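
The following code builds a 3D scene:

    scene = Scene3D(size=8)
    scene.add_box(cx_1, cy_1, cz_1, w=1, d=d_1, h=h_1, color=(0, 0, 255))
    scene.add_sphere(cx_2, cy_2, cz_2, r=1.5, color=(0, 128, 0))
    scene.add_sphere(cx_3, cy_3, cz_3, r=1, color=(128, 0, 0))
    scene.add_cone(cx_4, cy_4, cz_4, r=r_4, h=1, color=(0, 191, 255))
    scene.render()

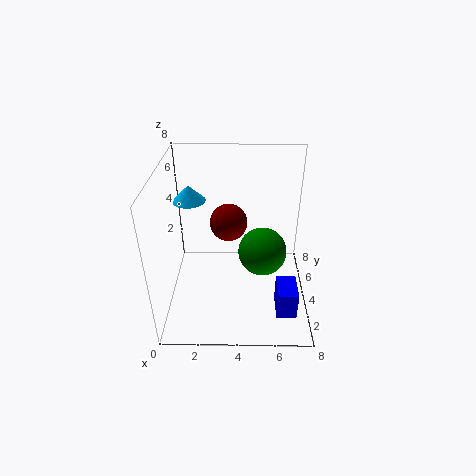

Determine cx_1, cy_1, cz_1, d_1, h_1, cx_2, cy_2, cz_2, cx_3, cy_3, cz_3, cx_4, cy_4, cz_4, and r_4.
cx_1 = 6
cy_1 = 0.5
cz_1 = 1.5
d_1 = 1.5
h_1 = 1.5
cx_2 = 5.5
cy_2 = 5.5
cz_2 = 2
cx_3 = 3.5
cy_3 = 4
cz_3 = 5
cx_4 = 1
cy_4 = 6.5
cz_4 = 5
r_4 = 1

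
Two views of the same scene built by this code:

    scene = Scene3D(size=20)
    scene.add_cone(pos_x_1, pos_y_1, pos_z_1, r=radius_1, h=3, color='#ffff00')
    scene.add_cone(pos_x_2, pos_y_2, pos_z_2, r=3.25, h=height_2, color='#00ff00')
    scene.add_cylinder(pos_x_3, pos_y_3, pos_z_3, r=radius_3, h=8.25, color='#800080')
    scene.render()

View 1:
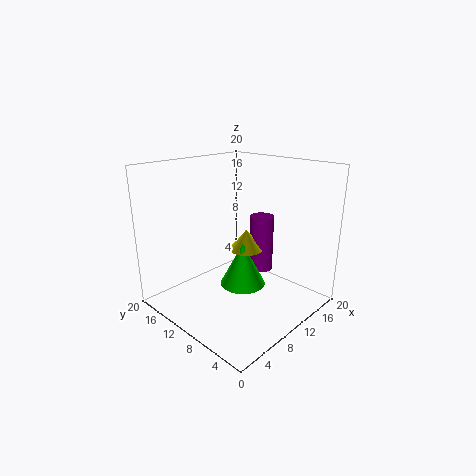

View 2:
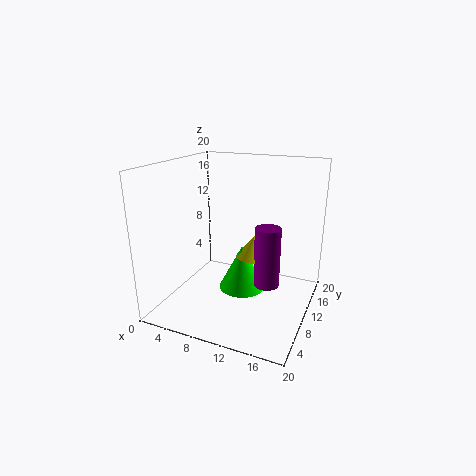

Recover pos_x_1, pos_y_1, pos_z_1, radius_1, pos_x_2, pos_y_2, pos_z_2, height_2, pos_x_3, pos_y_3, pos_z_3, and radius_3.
pos_x_1 = 12.25, pos_y_1 = 10.5, pos_z_1 = 7.5, radius_1 = 2.5, pos_x_2 = 10.75, pos_y_2 = 9.75, pos_z_2 = 2.75, height_2 = 6.25, pos_x_3 = 14.5, pos_y_3 = 9.5, pos_z_3 = 4, radius_3 = 1.75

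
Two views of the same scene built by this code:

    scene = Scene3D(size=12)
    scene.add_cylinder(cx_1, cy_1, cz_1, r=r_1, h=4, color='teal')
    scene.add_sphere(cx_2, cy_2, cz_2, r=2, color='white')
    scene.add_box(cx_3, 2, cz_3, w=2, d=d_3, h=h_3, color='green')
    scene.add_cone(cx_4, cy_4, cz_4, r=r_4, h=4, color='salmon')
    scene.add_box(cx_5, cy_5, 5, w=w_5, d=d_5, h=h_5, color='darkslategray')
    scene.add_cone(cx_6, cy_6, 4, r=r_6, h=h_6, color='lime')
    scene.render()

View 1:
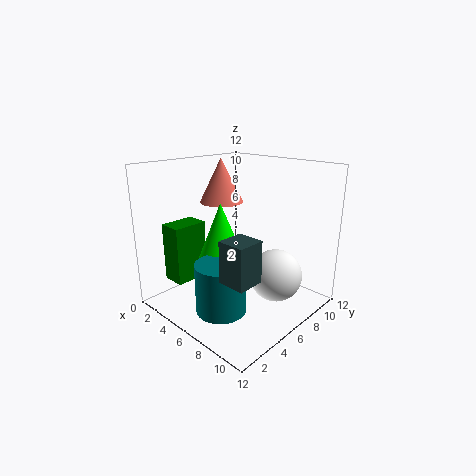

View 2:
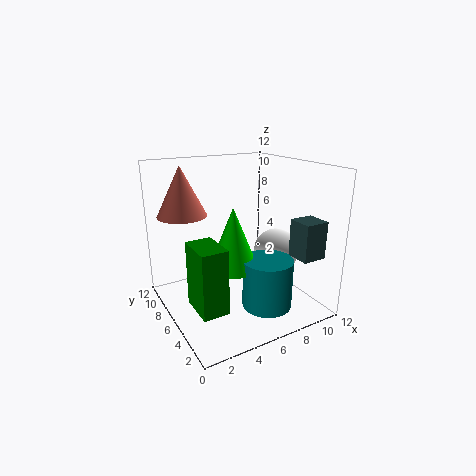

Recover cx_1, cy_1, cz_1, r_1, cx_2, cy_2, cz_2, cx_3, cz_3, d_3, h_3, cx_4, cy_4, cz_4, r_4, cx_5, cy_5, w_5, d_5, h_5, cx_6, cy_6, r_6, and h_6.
cx_1 = 7, cy_1 = 3, cz_1 = 1, r_1 = 2, cx_2 = 10, cy_2 = 6, cz_2 = 4, cx_3 = 1, cz_3 = 2, d_3 = 3, h_3 = 5, cx_4 = 2, cy_4 = 8, cz_4 = 8, r_4 = 2, cx_5 = 9, cy_5 = 1, w_5 = 2, d_5 = 2, h_5 = 3, cx_6 = 5, cy_6 = 5, r_6 = 2, h_6 = 5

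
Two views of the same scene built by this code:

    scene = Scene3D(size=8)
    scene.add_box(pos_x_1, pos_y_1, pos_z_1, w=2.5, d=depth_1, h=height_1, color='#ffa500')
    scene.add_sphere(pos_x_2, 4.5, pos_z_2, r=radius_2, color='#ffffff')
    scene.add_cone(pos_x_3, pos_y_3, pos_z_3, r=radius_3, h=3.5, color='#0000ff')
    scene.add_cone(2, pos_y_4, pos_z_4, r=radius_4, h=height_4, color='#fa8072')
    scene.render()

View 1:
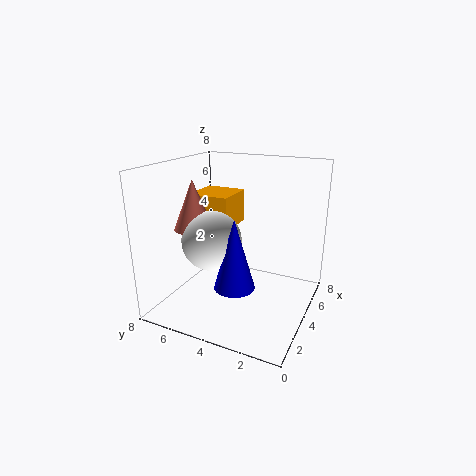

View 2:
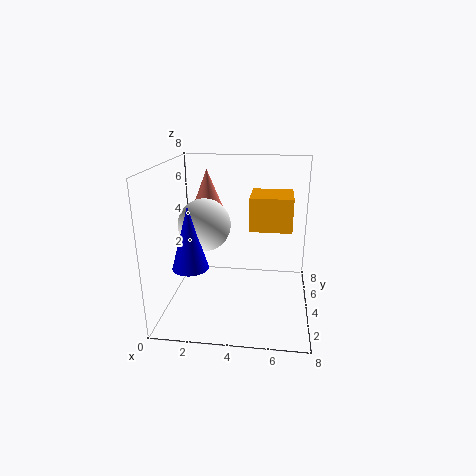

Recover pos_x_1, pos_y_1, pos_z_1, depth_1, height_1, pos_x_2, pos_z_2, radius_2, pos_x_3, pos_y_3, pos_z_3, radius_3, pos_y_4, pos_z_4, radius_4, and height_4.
pos_x_1 = 4.5, pos_y_1 = 5, pos_z_1 = 4, depth_1 = 2.5, height_1 = 2, pos_x_2 = 2, pos_z_2 = 4.5, radius_2 = 1.5, pos_x_3 = 1.5, pos_y_3 = 3, pos_z_3 = 2.5, radius_3 = 1, pos_y_4 = 5.5, pos_z_4 = 5, radius_4 = 1, height_4 = 2.5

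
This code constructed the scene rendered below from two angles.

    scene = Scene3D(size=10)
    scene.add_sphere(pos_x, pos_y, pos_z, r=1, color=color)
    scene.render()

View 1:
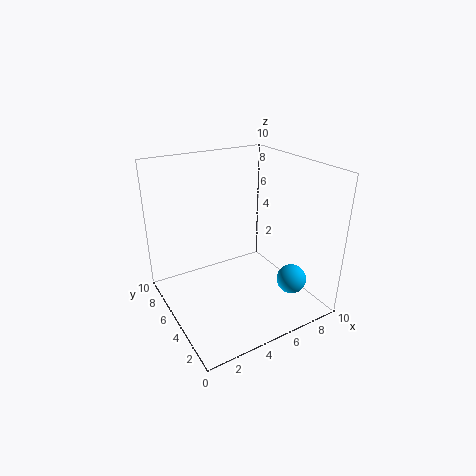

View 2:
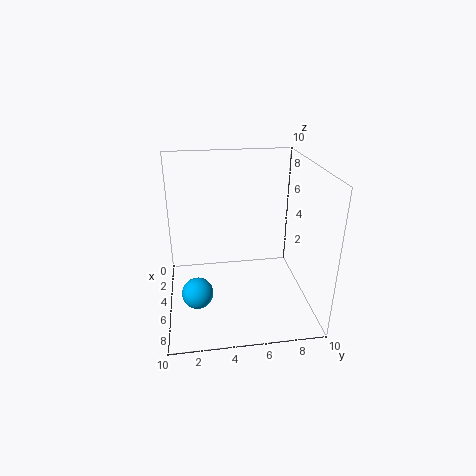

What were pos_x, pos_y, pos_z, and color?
pos_x = 7.5; pos_y = 2; pos_z = 2.5; color = 'deepskyblue'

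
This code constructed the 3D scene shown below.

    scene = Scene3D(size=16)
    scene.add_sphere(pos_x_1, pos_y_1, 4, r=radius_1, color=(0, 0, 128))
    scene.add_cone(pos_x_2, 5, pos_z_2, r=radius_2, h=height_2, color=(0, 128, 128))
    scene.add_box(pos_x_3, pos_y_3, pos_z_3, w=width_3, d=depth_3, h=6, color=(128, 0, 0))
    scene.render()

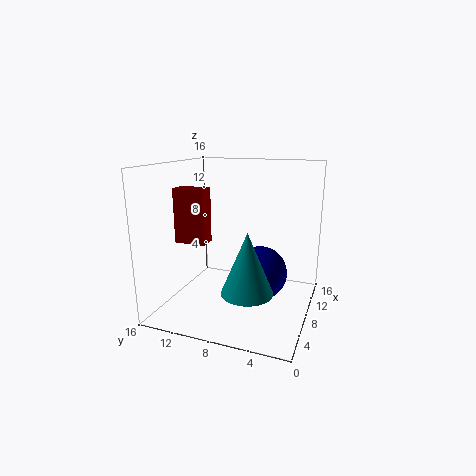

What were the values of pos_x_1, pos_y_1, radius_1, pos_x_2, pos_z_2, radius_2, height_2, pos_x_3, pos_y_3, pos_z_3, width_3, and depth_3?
pos_x_1 = 8.5; pos_y_1 = 5.5; radius_1 = 3; pos_x_2 = 2.5; pos_z_2 = 4.5; radius_2 = 2.5; height_2 = 6; pos_x_3 = 5.5; pos_y_3 = 11; pos_z_3 = 7.5; width_3 = 2; depth_3 = 3.5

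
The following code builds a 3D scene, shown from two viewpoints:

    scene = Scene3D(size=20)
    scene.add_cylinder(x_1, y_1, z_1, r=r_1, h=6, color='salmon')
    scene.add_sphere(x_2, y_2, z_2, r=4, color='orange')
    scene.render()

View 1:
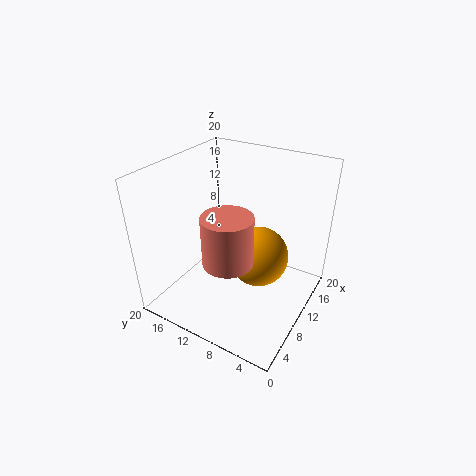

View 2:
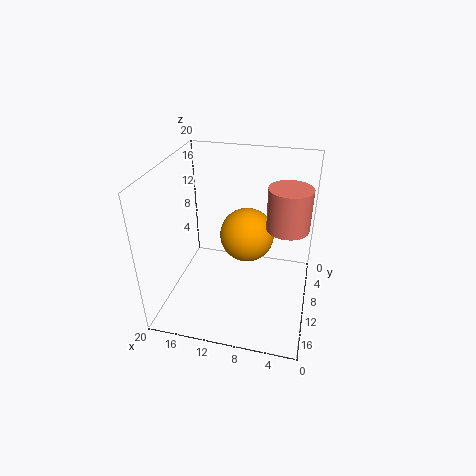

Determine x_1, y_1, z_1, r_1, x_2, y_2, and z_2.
x_1 = 3.5, y_1 = 7.5, z_1 = 11, r_1 = 3, x_2 = 9.5, y_2 = 6.5, z_2 = 8.5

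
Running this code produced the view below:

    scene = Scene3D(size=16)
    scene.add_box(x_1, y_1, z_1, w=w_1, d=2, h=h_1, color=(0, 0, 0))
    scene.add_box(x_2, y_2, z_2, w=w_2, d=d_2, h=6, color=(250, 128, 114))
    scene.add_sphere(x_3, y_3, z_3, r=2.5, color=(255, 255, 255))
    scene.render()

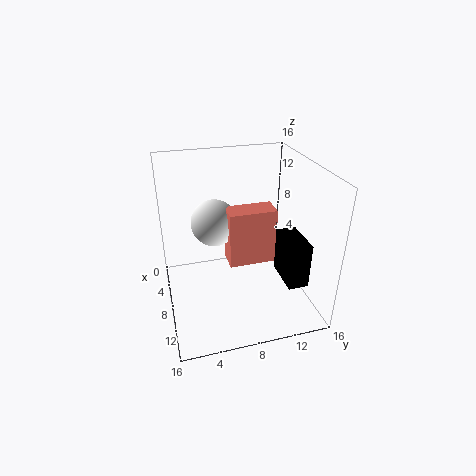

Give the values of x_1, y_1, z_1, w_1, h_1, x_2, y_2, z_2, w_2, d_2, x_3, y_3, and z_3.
x_1 = 11.5, y_1 = 11, z_1 = 6, w_1 = 4, h_1 = 4.5, x_2 = 8, y_2 = 6.5, z_2 = 6, w_2 = 2.5, d_2 = 5, x_3 = 7.5, y_3 = 5.5, z_3 = 10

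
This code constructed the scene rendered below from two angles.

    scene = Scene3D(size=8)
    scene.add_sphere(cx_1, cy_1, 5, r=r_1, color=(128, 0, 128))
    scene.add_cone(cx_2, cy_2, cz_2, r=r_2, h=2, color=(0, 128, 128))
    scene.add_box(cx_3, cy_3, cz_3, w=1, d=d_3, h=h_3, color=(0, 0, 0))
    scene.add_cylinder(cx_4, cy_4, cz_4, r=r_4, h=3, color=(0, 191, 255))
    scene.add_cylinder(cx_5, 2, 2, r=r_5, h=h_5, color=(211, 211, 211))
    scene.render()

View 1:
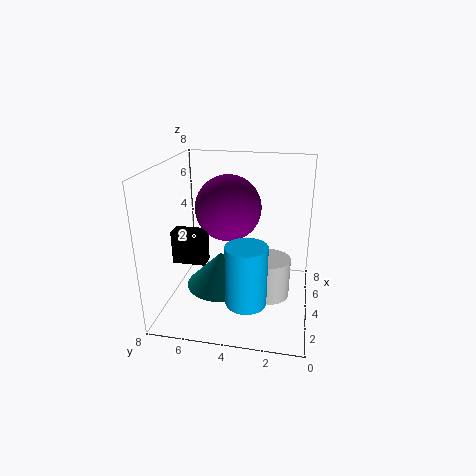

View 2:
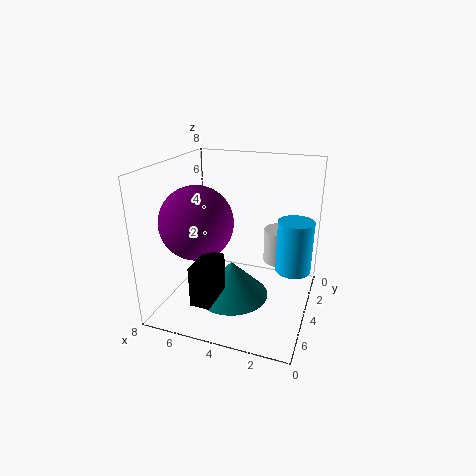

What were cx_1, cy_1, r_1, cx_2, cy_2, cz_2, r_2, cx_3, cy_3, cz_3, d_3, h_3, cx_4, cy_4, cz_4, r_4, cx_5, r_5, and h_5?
cx_1 = 6, cy_1 = 5, r_1 = 2, cx_2 = 4, cy_2 = 5, cz_2 = 1, r_2 = 2, cx_3 = 4, cy_3 = 6, cz_3 = 2, d_3 = 2, h_3 = 2, cx_4 = 1, cy_4 = 3, cz_4 = 2, r_4 = 1, cx_5 = 2, r_5 = 1, h_5 = 2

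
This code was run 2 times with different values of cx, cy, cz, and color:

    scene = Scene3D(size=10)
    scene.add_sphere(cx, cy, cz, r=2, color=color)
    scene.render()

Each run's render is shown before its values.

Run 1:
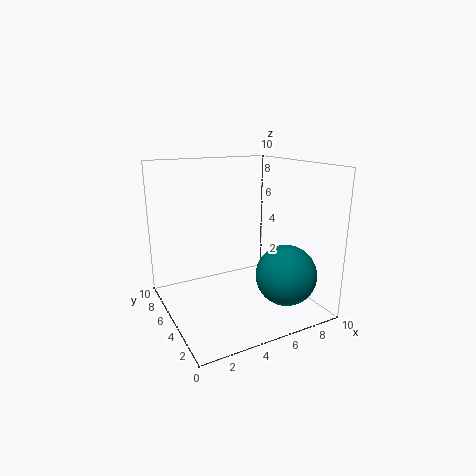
cx = 7, cy = 2, cz = 3, color = 'teal'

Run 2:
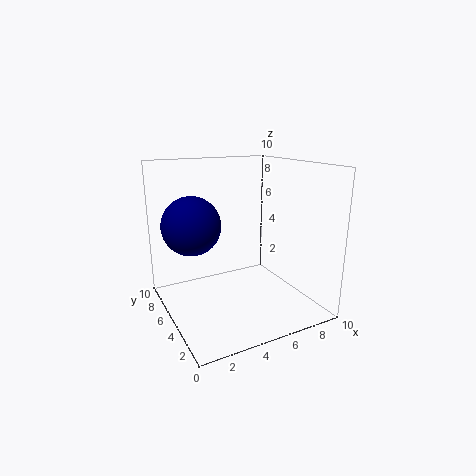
cx = 2, cy = 6, cz = 6, color = 'navy'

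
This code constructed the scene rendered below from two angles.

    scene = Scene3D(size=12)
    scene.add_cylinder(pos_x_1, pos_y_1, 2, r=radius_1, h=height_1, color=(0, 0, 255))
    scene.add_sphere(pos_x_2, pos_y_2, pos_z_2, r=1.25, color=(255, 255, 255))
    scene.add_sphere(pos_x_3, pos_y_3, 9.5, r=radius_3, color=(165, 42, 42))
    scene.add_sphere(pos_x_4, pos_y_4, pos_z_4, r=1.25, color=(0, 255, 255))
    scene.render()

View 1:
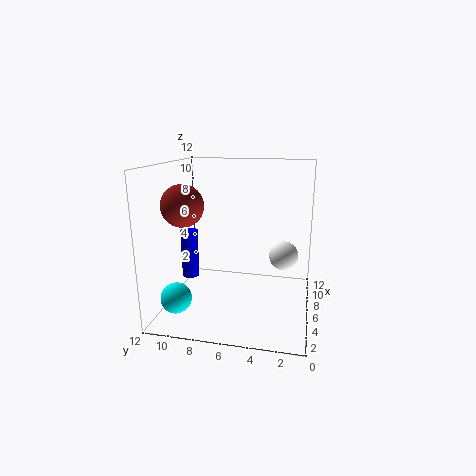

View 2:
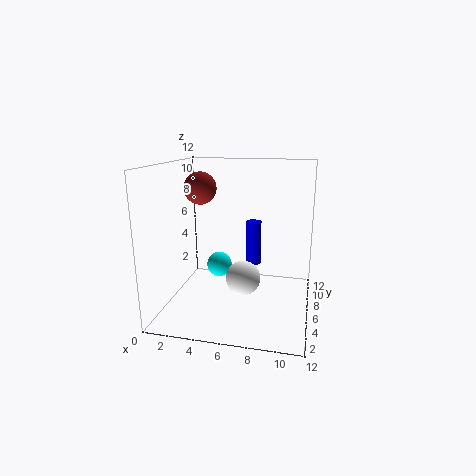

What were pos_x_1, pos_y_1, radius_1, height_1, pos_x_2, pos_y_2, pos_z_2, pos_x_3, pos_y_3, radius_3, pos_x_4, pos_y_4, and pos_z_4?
pos_x_1 = 6.5; pos_y_1 = 10.5; radius_1 = 0.75; height_1 = 4.25; pos_x_2 = 7.25; pos_y_2 = 2.25; pos_z_2 = 4.25; pos_x_3 = 1.75; pos_y_3 = 9; radius_3 = 1.5; pos_x_4 = 3; pos_y_4 = 10.5; pos_z_4 = 1.5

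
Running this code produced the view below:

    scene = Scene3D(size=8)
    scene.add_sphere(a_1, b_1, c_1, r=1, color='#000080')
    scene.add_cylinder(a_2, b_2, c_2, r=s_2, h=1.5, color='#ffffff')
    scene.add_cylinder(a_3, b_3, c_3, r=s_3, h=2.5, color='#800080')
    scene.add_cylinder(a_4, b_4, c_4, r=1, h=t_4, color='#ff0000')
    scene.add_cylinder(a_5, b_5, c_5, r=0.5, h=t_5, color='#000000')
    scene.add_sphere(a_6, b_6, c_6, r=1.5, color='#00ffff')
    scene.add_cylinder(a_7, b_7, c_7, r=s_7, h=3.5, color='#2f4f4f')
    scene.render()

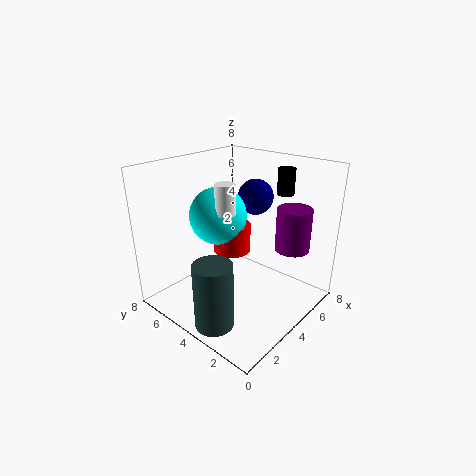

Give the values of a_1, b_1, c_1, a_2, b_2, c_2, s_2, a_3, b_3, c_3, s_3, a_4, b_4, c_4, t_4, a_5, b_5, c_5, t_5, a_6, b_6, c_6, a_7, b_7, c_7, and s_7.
a_1 = 5.5
b_1 = 4
c_1 = 6
a_2 = 2.5
b_2 = 3.5
c_2 = 6
s_2 = 0.5
a_3 = 6.5
b_3 = 2
c_3 = 3
s_3 = 1
a_4 = 3.5
b_4 = 4
c_4 = 3.5
t_4 = 1.5
a_5 = 7
b_5 = 3
c_5 = 6
t_5 = 1.5
a_6 = 3
b_6 = 4.5
c_6 = 5.5
a_7 = 1
b_7 = 3
c_7 = 0.5
s_7 = 1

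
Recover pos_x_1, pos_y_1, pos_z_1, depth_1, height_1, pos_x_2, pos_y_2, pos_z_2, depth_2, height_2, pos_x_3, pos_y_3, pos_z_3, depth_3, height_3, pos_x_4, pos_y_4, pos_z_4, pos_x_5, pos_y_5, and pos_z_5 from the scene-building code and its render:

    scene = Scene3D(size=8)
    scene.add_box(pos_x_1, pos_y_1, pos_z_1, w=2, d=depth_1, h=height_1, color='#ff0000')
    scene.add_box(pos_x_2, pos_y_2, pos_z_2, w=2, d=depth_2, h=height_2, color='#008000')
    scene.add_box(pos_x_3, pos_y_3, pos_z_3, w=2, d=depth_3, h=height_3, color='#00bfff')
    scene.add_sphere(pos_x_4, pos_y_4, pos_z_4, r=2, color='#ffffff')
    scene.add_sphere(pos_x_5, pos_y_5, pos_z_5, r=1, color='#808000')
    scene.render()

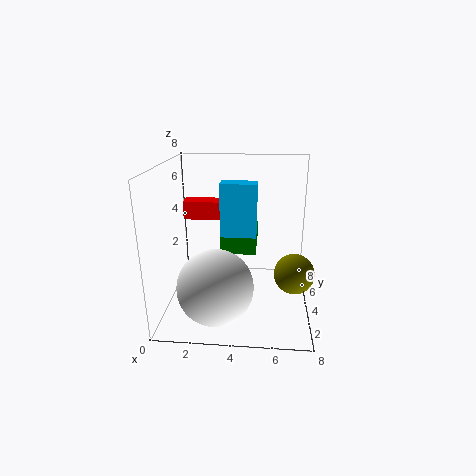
pos_x_1 = 1, pos_y_1 = 4, pos_z_1 = 5, depth_1 = 1, height_1 = 1, pos_x_2 = 3, pos_y_2 = 4, pos_z_2 = 3, depth_2 = 3, height_2 = 1, pos_x_3 = 3, pos_y_3 = 4, pos_z_3 = 4, depth_3 = 1, height_3 = 3, pos_x_4 = 3, pos_y_4 = 2, pos_z_4 = 2, pos_x_5 = 7, pos_y_5 = 2, pos_z_5 = 3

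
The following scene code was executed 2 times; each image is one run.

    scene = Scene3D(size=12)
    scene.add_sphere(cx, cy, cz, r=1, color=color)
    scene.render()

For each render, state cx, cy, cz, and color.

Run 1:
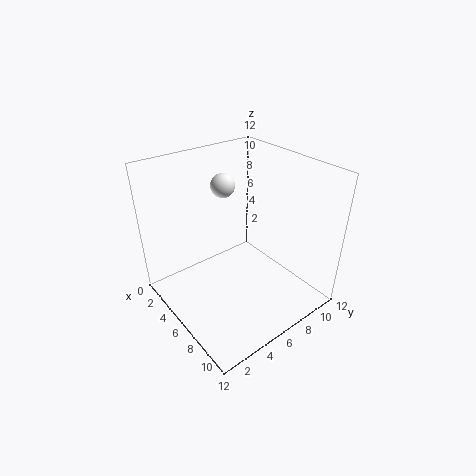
cx = 4; cy = 6; cz = 10; color = 'white'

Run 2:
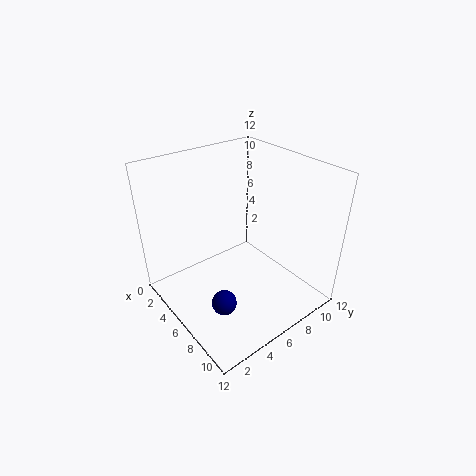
cx = 8; cy = 3; cz = 2; color = 'navy'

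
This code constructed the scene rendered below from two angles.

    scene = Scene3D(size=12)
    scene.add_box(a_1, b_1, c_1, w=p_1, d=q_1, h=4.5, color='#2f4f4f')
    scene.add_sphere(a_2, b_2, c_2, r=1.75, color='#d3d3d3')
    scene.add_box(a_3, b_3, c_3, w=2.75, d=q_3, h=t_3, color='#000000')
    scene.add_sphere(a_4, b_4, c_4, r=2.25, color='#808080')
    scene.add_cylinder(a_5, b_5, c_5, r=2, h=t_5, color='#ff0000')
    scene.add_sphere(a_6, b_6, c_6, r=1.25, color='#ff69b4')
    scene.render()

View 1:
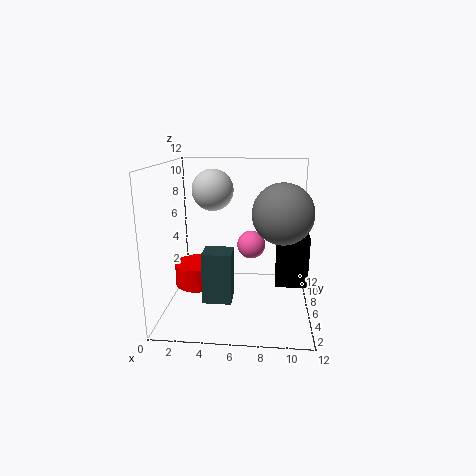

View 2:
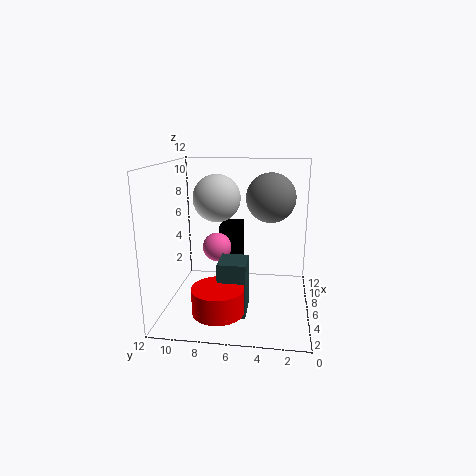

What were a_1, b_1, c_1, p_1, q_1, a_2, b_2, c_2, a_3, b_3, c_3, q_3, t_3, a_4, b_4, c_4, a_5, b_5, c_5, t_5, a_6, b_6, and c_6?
a_1 = 3
b_1 = 5
c_1 = 0.25
p_1 = 2.5
q_1 = 2.25
a_2 = 3.75
b_2 = 7.25
c_2 = 9.75
a_3 = 9.25
b_3 = 6.25
c_3 = 1.5
q_3 = 2
t_3 = 4.5
a_4 = 9.5
b_4 = 3.5
c_4 = 8.75
a_5 = 2.25
b_5 = 7
c_5 = 1.25
t_5 = 2
a_6 = 7
b_6 = 8
c_6 = 4.75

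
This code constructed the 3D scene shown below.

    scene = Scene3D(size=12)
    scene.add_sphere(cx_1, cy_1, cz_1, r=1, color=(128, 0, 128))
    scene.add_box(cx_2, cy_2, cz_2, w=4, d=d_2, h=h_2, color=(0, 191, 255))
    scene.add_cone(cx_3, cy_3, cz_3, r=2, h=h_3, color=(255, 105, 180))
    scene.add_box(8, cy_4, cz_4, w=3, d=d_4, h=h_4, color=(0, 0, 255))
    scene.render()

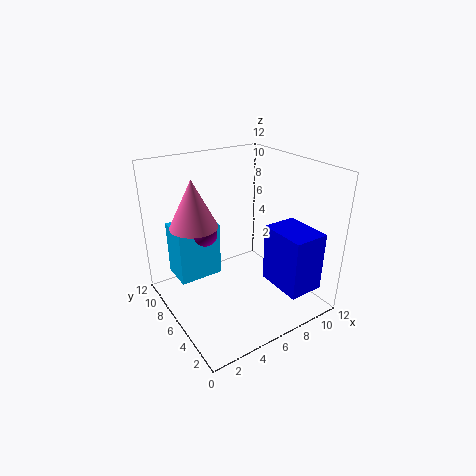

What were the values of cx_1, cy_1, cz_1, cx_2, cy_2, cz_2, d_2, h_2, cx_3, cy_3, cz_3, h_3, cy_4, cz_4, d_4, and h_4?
cx_1 = 4; cy_1 = 8; cz_1 = 6; cx_2 = 2; cy_2 = 9; cz_2 = 1; d_2 = 3; h_2 = 5; cx_3 = 3; cy_3 = 8; cz_3 = 7; h_3 = 4; cy_4 = 1; cz_4 = 2; d_4 = 4; h_4 = 5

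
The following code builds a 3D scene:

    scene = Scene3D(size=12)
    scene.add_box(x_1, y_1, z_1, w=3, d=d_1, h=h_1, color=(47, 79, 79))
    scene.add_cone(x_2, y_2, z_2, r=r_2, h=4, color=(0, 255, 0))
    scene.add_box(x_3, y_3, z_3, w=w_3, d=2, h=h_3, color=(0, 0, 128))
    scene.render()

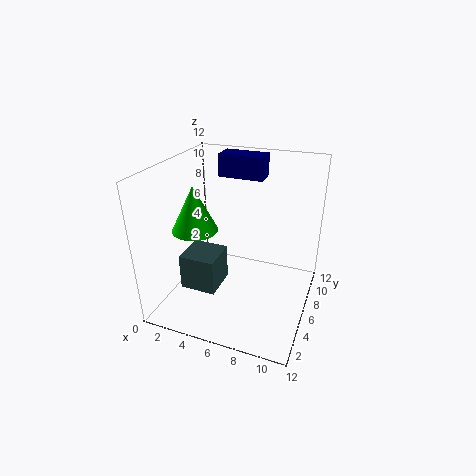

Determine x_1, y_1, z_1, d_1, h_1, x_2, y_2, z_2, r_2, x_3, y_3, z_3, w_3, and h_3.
x_1 = 2; y_1 = 3; z_1 = 2; d_1 = 3; h_1 = 3; x_2 = 2; y_2 = 6; z_2 = 6; r_2 = 2; x_3 = 3; y_3 = 9; z_3 = 10; w_3 = 4; h_3 = 2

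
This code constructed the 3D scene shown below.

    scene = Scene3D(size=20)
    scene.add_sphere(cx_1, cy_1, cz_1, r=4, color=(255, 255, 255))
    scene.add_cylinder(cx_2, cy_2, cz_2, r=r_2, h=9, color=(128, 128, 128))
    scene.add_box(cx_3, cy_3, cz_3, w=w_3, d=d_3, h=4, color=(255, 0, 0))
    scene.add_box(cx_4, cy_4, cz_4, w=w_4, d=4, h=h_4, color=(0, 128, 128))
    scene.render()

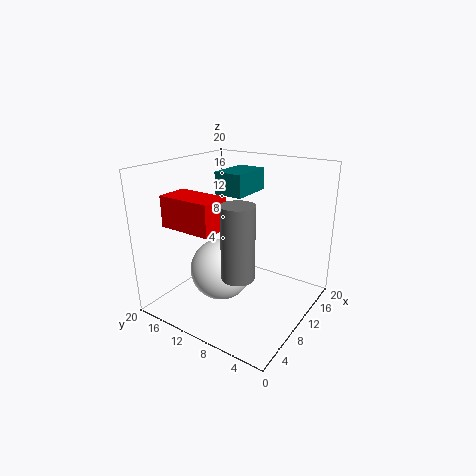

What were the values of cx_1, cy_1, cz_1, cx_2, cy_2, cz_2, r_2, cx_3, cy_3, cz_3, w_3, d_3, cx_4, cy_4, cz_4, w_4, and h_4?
cx_1 = 6; cy_1 = 10; cz_1 = 7; cx_2 = 4; cy_2 = 6; cz_2 = 8; r_2 = 2; cx_3 = 2; cy_3 = 9; cz_3 = 13; w_3 = 4; d_3 = 7; cx_4 = 9; cy_4 = 9; cz_4 = 16; w_4 = 6; h_4 = 3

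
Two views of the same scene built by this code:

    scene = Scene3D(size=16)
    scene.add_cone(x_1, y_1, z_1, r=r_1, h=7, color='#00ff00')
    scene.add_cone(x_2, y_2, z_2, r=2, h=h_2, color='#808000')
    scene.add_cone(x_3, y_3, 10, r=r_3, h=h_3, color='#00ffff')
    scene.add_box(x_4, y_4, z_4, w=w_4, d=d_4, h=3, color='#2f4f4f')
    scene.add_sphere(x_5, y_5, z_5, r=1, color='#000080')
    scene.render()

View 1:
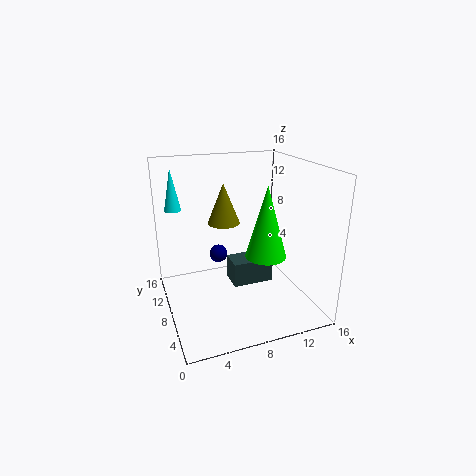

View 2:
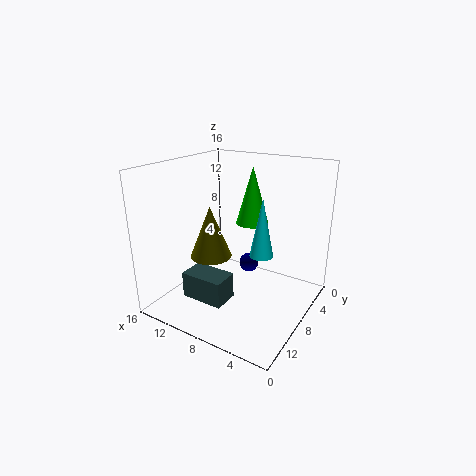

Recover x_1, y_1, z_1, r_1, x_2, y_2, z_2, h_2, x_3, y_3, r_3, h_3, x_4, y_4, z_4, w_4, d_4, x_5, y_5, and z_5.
x_1 = 9; y_1 = 3; z_1 = 8; r_1 = 2; x_2 = 8; y_2 = 13; z_2 = 8; h_2 = 5; x_3 = 2; y_3 = 14; r_3 = 1; h_3 = 5; x_4 = 8; y_4 = 9; z_4 = 1; w_4 = 5; d_4 = 3; x_5 = 6; y_5 = 9; z_5 = 6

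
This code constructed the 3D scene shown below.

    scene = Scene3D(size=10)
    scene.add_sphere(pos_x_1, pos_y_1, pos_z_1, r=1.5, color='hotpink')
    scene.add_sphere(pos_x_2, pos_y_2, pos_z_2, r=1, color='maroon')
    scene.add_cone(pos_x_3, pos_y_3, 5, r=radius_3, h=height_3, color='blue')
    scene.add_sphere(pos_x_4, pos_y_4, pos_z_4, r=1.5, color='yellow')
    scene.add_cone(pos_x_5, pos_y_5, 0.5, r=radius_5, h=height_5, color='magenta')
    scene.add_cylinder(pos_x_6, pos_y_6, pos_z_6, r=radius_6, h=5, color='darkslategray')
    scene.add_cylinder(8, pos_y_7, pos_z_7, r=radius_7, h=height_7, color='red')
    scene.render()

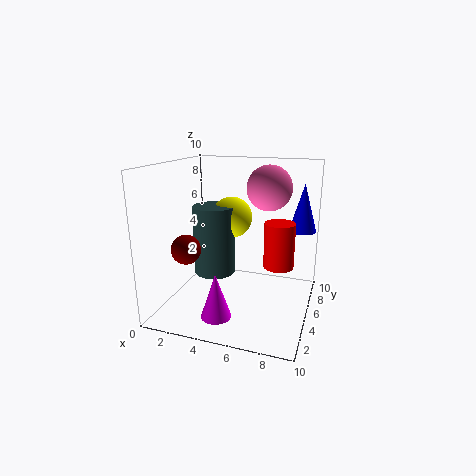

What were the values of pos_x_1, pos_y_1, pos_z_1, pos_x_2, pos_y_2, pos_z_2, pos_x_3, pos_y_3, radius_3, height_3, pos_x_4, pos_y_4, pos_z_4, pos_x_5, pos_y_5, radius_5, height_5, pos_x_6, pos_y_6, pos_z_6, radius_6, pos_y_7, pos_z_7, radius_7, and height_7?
pos_x_1 = 7; pos_y_1 = 5.5; pos_z_1 = 8.5; pos_x_2 = 2; pos_y_2 = 3; pos_z_2 = 4.5; pos_x_3 = 9; pos_y_3 = 8; radius_3 = 1; height_3 = 3.5; pos_x_4 = 4; pos_y_4 = 6.5; pos_z_4 = 6; pos_x_5 = 4.5; pos_y_5 = 2; radius_5 = 1; height_5 = 3; pos_x_6 = 3; pos_y_6 = 5.5; pos_z_6 = 2; radius_6 = 1.5; pos_y_7 = 4.5; pos_z_7 = 3.5; radius_7 = 1; height_7 = 3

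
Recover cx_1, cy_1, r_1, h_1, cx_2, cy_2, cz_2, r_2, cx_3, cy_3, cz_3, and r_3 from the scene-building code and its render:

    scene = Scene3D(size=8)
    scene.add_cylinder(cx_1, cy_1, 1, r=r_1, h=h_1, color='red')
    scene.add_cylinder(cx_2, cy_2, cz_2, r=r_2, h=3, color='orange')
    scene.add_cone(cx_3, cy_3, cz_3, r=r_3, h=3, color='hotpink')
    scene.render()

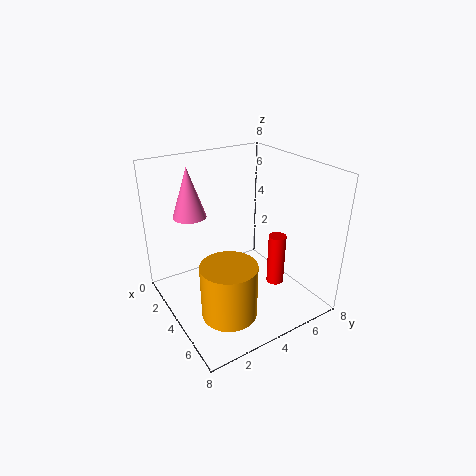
cx_1 = 5, cy_1 = 6, r_1 = 0.5, h_1 = 3, cx_2 = 5.5, cy_2 = 2.5, cz_2 = 0.5, r_2 = 1.5, cx_3 = 1, cy_3 = 2.5, cz_3 = 4.5, r_3 = 1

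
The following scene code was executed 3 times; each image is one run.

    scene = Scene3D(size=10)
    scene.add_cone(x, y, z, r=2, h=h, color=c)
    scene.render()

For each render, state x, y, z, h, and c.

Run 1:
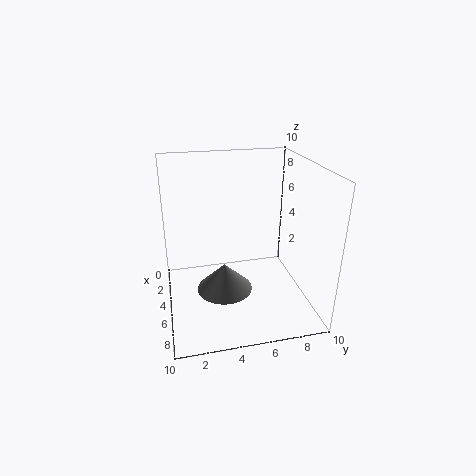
x = 5
y = 4
z = 1
h = 2
c = 'gray'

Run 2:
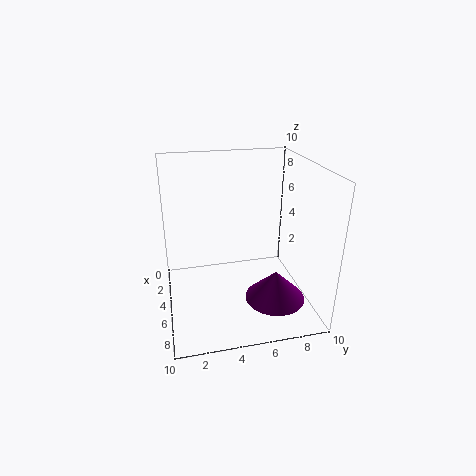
x = 7.5
y = 7
z = 1.5
h = 2
c = 'purple'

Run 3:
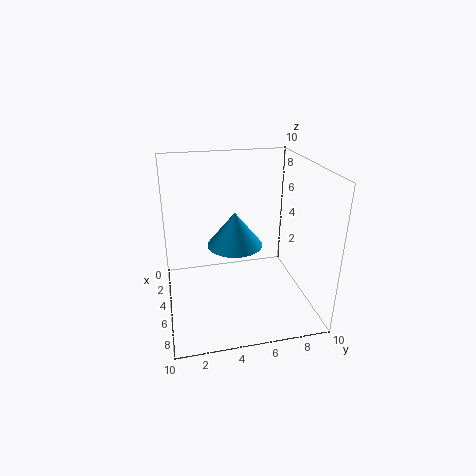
x = 4
y = 5
z = 4
h = 2.5
c = 'deepskyblue'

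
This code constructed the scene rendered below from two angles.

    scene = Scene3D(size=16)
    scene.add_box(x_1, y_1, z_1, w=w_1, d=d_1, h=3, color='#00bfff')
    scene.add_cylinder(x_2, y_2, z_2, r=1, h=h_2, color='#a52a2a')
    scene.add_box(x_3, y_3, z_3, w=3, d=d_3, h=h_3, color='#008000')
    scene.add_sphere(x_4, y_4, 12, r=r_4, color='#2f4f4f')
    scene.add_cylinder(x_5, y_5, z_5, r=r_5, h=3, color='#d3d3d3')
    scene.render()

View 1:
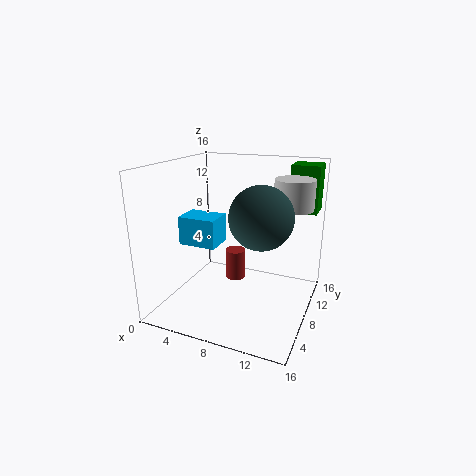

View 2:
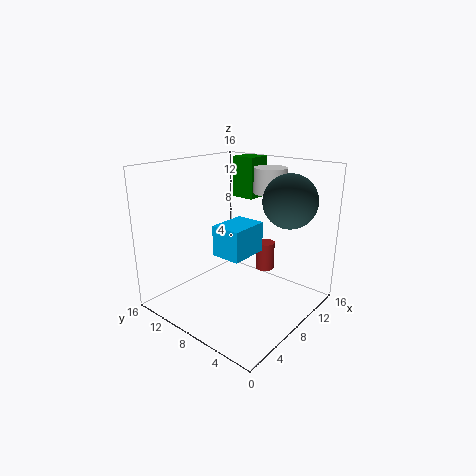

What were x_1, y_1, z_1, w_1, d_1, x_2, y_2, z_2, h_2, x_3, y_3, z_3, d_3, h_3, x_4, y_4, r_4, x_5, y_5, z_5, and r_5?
x_1 = 3
y_1 = 4
z_1 = 8
w_1 = 4
d_1 = 3
x_2 = 9
y_2 = 5
z_2 = 5
h_2 = 3
x_3 = 13
y_3 = 10
z_3 = 11
d_3 = 3
h_3 = 5
x_4 = 12
y_4 = 4
r_4 = 3
x_5 = 14
y_5 = 8
z_5 = 12
r_5 = 2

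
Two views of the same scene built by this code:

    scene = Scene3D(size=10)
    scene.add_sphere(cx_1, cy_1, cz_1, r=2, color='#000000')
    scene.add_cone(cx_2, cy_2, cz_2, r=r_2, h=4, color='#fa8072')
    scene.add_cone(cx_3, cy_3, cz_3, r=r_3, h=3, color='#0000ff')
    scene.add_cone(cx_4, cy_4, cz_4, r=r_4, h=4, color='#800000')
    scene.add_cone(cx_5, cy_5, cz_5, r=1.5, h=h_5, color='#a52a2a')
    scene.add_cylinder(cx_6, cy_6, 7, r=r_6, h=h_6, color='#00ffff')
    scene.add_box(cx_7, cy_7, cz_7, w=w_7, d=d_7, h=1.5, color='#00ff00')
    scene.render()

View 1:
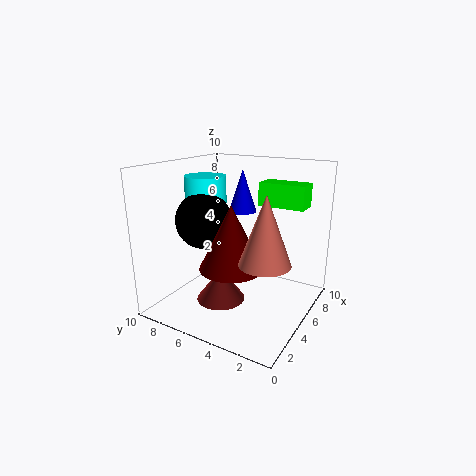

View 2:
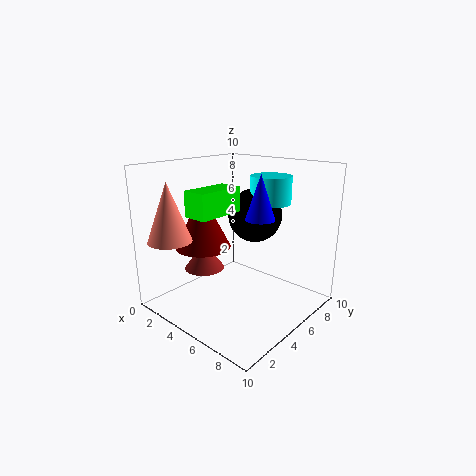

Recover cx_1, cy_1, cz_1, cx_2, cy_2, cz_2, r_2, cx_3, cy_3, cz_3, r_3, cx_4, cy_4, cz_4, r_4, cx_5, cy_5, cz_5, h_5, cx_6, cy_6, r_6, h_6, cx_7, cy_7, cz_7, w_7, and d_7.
cx_1 = 4.5; cy_1 = 7.5; cz_1 = 6; cx_2 = 2; cy_2 = 1.5; cz_2 = 5; r_2 = 1.5; cx_3 = 6.5; cy_3 = 5.5; cz_3 = 6.5; r_3 = 1; cx_4 = 2.5; cy_4 = 4; cz_4 = 4; r_4 = 2; cx_5 = 2; cy_5 = 4.5; cz_5 = 2; h_5 = 2; cx_6 = 5.5; cy_6 = 8; r_6 = 1.5; h_6 = 2; cx_7 = 5; cy_7 = 0.5; cz_7 = 7.5; w_7 = 1.5; d_7 = 3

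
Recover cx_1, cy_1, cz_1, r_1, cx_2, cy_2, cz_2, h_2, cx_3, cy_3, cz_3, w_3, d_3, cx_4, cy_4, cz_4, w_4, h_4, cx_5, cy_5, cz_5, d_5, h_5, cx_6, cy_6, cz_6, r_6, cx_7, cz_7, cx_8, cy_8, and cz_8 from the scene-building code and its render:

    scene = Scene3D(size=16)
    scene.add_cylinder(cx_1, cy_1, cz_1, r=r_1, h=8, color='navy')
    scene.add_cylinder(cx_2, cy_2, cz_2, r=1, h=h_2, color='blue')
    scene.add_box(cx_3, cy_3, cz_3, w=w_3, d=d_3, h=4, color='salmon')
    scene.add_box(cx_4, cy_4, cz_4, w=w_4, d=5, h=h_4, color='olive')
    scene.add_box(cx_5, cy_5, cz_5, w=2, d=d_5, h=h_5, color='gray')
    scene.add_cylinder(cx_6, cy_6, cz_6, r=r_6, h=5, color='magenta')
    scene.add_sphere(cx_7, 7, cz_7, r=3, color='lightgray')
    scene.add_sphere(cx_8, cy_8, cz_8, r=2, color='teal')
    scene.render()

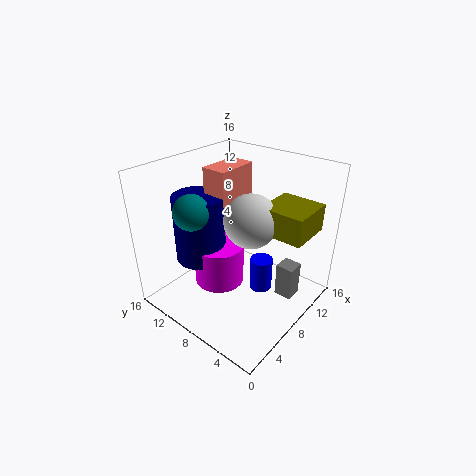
cx_1 = 7, cy_1 = 13, cz_1 = 4, r_1 = 3, cx_2 = 4, cy_2 = 2, cz_2 = 7, h_2 = 3, cx_3 = 8, cy_3 = 10, cz_3 = 11, w_3 = 5, d_3 = 3, cx_4 = 9, cy_4 = 1, cz_4 = 9, w_4 = 5, h_4 = 3, cx_5 = 10, cy_5 = 2, cz_5 = 1, d_5 = 2, h_5 = 4, cx_6 = 8, cy_6 = 11, cz_6 = 1, r_6 = 3, cx_7 = 9, cz_7 = 10, cx_8 = 5, cy_8 = 12, cz_8 = 11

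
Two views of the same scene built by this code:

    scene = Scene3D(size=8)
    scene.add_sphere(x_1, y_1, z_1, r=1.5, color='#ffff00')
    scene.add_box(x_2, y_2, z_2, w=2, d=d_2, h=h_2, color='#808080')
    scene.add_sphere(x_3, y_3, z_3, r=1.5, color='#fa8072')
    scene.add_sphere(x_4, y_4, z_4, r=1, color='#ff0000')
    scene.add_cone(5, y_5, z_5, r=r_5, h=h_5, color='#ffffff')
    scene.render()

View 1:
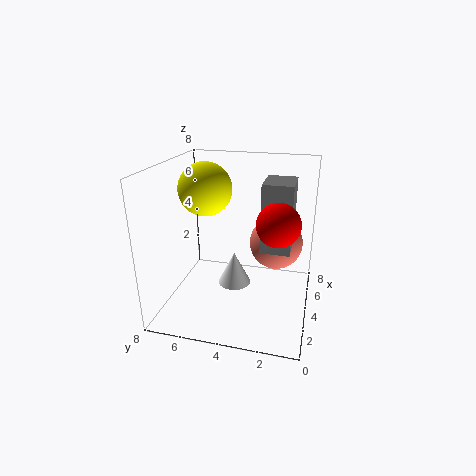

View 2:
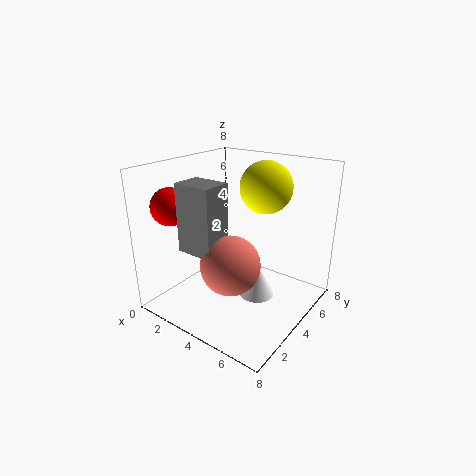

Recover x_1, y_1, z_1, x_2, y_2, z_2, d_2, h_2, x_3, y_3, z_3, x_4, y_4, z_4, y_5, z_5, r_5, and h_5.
x_1 = 4.5
y_1 = 6
z_1 = 6.5
x_2 = 2.5
y_2 = 1
z_2 = 4
d_2 = 1.5
h_2 = 3.5
x_3 = 5
y_3 = 2
z_3 = 3.5
x_4 = 1.5
y_4 = 1.5
z_4 = 6
y_5 = 4.5
z_5 = 0.5
r_5 = 1
h_5 = 2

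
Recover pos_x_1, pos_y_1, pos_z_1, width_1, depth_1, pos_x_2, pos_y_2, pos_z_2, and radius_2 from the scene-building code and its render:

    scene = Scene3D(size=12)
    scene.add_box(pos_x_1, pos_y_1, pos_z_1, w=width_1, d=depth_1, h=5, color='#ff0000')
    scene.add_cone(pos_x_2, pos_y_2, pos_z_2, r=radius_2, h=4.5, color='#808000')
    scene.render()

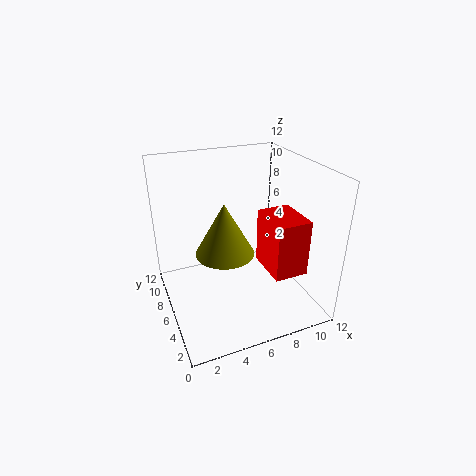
pos_x_1 = 8.5, pos_y_1 = 3.5, pos_z_1 = 2.5, width_1 = 3, depth_1 = 4, pos_x_2 = 5, pos_y_2 = 6.5, pos_z_2 = 4.5, radius_2 = 2.5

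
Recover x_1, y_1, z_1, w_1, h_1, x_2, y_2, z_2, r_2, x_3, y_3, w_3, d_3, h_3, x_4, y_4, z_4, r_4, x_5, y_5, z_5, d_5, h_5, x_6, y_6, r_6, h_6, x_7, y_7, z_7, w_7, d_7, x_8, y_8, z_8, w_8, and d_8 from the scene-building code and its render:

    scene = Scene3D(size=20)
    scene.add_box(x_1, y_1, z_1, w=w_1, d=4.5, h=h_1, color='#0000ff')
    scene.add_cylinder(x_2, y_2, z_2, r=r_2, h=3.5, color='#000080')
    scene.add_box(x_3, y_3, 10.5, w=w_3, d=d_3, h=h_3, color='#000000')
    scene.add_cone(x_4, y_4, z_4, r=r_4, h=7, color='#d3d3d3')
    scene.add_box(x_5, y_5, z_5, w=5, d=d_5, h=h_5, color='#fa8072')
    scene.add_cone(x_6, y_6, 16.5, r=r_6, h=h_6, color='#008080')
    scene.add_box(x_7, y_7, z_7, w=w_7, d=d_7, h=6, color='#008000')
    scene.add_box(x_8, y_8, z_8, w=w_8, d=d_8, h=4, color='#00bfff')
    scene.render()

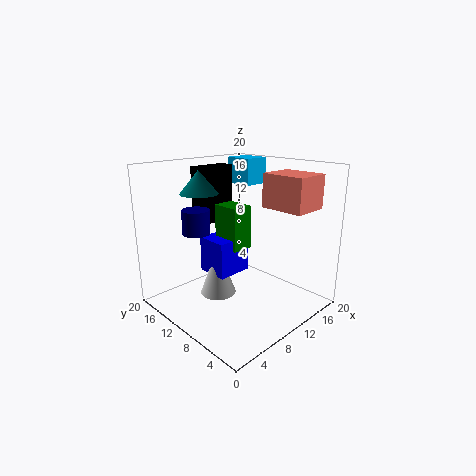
x_1 = 6.5, y_1 = 9.5, z_1 = 5, w_1 = 5, h_1 = 5, x_2 = 7, y_2 = 15.5, z_2 = 10, r_2 = 2, x_3 = 9, y_3 = 16.5, w_3 = 6, d_3 = 2.5, h_3 = 8.5, x_4 = 7.5, y_4 = 11.5, z_4 = 2, r_4 = 2.5, x_5 = 12, y_5 = 1.5, z_5 = 14.5, d_5 = 6, h_5 = 4.5, x_6 = 5.5, y_6 = 12.5, r_6 = 2.5, h_6 = 3, x_7 = 8.5, y_7 = 9, z_7 = 8.5, w_7 = 3, d_7 = 4, x_8 = 15.5, y_8 = 13.5, z_8 = 16, w_8 = 4, d_8 = 4.5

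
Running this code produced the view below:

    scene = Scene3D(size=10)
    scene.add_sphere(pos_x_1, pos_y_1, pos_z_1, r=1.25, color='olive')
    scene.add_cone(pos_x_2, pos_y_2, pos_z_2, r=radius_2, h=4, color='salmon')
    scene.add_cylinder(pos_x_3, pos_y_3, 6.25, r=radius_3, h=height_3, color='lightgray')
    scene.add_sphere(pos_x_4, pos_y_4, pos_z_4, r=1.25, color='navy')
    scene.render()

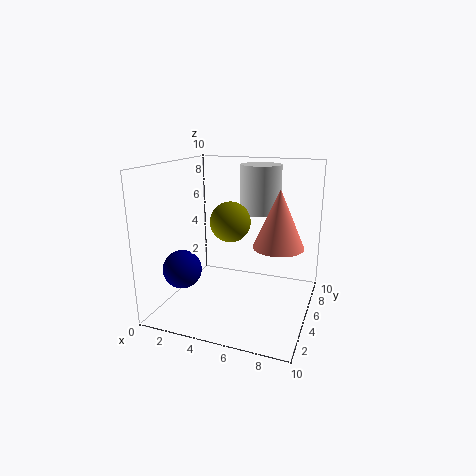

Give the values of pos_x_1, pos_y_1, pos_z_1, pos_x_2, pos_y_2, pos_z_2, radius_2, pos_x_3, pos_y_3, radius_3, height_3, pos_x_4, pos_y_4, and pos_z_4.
pos_x_1 = 5.25; pos_y_1 = 3; pos_z_1 = 6.75; pos_x_2 = 7.75; pos_y_2 = 5.5; pos_z_2 = 4.5; radius_2 = 1.75; pos_x_3 = 5.75; pos_y_3 = 7.75; radius_3 = 1.5; height_3 = 3.5; pos_x_4 = 2.25; pos_y_4 = 2; pos_z_4 = 3.5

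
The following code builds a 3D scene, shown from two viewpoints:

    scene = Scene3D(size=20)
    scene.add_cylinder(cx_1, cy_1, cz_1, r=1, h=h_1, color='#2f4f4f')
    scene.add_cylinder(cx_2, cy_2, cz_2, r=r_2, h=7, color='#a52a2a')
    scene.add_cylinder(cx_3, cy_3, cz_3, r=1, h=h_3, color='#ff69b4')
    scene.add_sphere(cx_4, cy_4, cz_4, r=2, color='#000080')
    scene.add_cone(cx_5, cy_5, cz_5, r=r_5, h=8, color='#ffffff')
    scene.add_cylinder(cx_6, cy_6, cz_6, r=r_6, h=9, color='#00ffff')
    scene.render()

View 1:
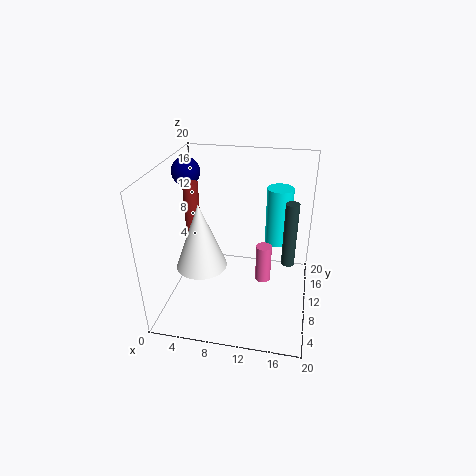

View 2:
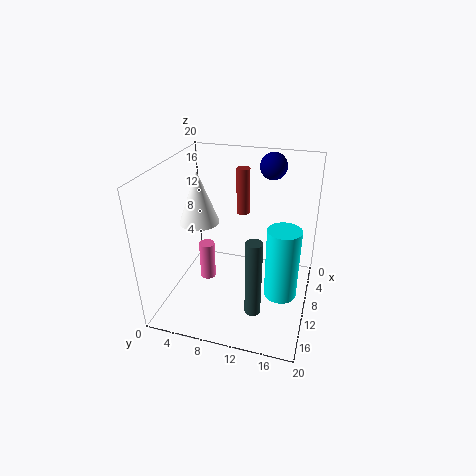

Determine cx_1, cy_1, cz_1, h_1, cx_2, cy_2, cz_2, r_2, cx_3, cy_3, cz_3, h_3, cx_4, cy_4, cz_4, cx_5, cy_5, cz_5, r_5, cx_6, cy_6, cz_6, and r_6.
cx_1 = 17
cy_1 = 14
cz_1 = 4
h_1 = 10
cx_2 = 4
cy_2 = 9
cz_2 = 11
r_2 = 1
cx_3 = 14
cy_3 = 7
cz_3 = 6
h_3 = 5
cx_4 = 2
cy_4 = 13
cz_4 = 18
cx_5 = 7
cy_5 = 3
cz_5 = 10
r_5 = 3
cx_6 = 15
cy_6 = 17
cz_6 = 6
r_6 = 2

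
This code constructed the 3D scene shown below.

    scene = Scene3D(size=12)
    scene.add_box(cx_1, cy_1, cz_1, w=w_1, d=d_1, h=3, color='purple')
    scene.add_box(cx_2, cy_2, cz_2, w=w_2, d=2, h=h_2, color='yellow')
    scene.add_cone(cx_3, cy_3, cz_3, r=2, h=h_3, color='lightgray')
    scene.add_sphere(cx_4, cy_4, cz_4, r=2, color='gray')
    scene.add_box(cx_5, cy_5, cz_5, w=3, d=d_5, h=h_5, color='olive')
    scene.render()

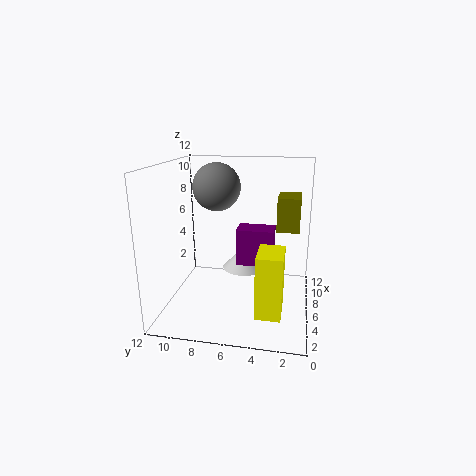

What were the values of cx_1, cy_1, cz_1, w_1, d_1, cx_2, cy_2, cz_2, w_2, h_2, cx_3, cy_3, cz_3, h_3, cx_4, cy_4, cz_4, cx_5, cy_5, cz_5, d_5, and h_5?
cx_1 = 5; cy_1 = 3; cz_1 = 4; w_1 = 2; d_1 = 3; cx_2 = 2; cy_2 = 2; cz_2 = 1; w_2 = 3; h_2 = 5; cx_3 = 9; cy_3 = 6; cz_3 = 2; h_3 = 2; cx_4 = 7; cy_4 = 8; cz_4 = 10; cx_5 = 8; cy_5 = 1; cz_5 = 6; d_5 = 2; h_5 = 3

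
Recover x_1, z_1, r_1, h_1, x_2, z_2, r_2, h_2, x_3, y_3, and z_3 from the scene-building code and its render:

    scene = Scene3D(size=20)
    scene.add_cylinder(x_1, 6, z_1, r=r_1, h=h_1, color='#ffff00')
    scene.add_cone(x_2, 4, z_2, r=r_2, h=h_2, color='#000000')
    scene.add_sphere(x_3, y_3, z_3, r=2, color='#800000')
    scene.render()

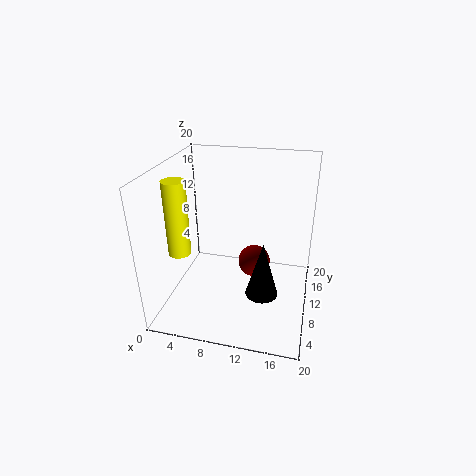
x_1 = 3; z_1 = 9; r_1 = 1.5; h_1 = 10; x_2 = 14.5; z_2 = 6; r_2 = 2; h_2 = 7; x_3 = 13; y_3 = 6.5; z_3 = 9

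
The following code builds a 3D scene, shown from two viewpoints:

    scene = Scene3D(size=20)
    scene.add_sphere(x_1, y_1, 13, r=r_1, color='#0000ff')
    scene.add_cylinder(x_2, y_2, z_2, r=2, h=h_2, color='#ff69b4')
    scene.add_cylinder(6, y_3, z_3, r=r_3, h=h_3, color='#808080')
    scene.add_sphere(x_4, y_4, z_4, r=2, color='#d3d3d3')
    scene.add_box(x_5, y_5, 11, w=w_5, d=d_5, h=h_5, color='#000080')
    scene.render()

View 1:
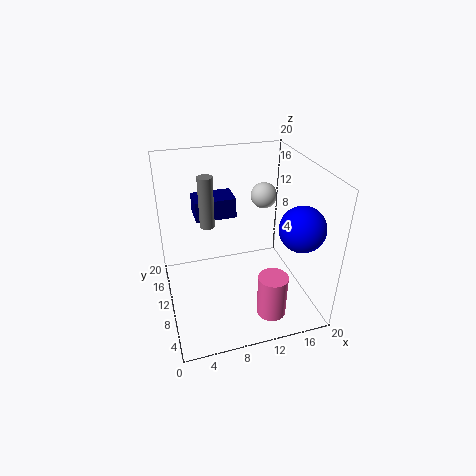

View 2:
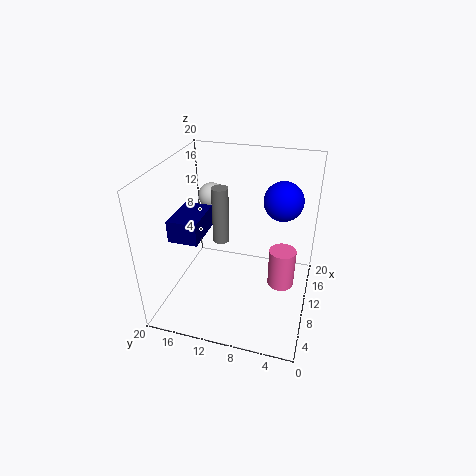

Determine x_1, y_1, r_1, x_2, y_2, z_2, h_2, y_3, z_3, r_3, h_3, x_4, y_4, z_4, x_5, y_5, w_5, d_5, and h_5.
x_1 = 17; y_1 = 5; r_1 = 3; x_2 = 13; y_2 = 4; z_2 = 1; h_2 = 6; y_3 = 11; z_3 = 12; r_3 = 1; h_3 = 7; x_4 = 16; y_4 = 16; z_4 = 13; x_5 = 5; y_5 = 14; w_5 = 6; d_5 = 4; h_5 = 3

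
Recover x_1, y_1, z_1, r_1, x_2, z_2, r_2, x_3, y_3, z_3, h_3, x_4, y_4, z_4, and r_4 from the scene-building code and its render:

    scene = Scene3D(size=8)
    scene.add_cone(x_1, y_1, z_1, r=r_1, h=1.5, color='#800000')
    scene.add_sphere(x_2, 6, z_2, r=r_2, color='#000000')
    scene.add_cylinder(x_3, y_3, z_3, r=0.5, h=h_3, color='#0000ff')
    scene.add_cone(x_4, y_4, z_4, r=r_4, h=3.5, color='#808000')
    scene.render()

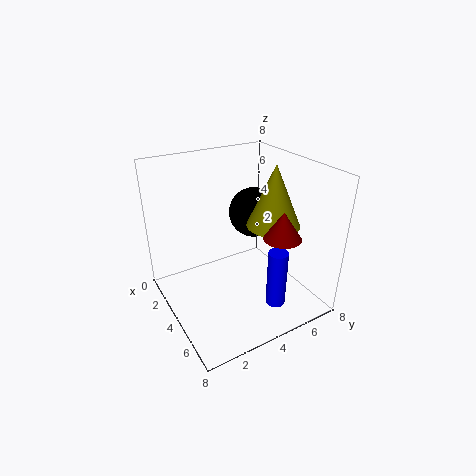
x_1 = 6; y_1 = 5.5; z_1 = 4.5; r_1 = 1; x_2 = 2.5; z_2 = 4.5; r_2 = 1.5; x_3 = 7; y_3 = 4.5; z_3 = 1.5; h_3 = 3; x_4 = 4.5; y_4 = 6; z_4 = 4.5; r_4 = 1.5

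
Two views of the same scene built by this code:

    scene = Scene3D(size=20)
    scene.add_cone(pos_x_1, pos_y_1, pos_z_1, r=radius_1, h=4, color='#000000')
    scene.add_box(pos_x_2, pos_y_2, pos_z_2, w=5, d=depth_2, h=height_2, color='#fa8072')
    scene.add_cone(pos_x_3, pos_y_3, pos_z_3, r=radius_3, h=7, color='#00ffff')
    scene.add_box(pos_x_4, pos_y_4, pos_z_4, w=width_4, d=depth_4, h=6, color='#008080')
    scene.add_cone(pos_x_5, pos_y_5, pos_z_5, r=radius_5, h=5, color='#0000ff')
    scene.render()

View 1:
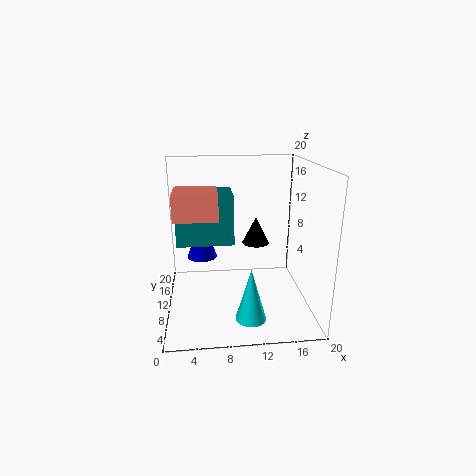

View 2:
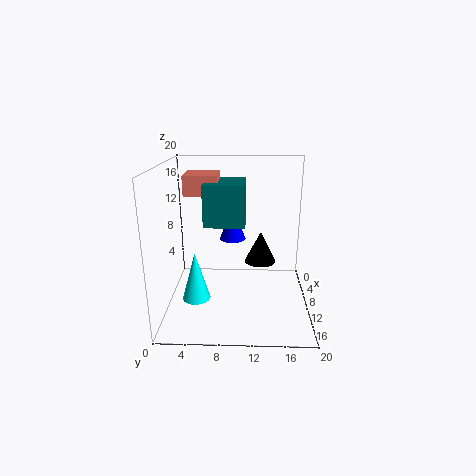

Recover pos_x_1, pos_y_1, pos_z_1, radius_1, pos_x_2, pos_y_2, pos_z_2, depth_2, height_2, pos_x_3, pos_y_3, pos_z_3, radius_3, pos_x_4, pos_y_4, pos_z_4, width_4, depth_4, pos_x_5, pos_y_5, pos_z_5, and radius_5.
pos_x_1 = 13, pos_y_1 = 13, pos_z_1 = 8, radius_1 = 2, pos_x_2 = 2, pos_y_2 = 2, pos_z_2 = 15, depth_2 = 5, height_2 = 3, pos_x_3 = 11, pos_y_3 = 4, pos_z_3 = 1, radius_3 = 2, pos_x_4 = 2, pos_y_4 = 5, pos_z_4 = 11, width_4 = 7, depth_4 = 6, pos_x_5 = 5, pos_y_5 = 9, pos_z_5 = 8, radius_5 = 2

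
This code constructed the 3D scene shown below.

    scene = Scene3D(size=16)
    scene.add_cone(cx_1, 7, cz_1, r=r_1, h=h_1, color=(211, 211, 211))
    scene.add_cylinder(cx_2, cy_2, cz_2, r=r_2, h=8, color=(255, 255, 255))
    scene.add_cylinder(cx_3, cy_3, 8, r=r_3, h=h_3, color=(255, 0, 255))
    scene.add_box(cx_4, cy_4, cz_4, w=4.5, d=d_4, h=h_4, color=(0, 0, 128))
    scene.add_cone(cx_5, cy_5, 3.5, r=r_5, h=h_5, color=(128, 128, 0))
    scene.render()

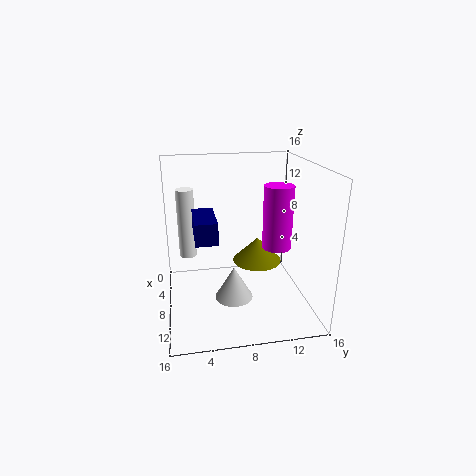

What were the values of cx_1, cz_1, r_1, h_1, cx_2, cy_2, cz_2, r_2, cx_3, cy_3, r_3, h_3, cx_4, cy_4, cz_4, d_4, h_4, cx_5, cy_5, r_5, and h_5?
cx_1 = 11
cz_1 = 2.5
r_1 = 2
h_1 = 3.5
cx_2 = 5
cy_2 = 2.5
cz_2 = 5
r_2 = 1
cx_3 = 11
cy_3 = 11.5
r_3 = 1.5
h_3 = 6.5
cx_4 = 10.5
cy_4 = 3
cz_4 = 10.5
d_4 = 2
h_4 = 2
cx_5 = 5
cy_5 = 11
r_5 = 3
h_5 = 3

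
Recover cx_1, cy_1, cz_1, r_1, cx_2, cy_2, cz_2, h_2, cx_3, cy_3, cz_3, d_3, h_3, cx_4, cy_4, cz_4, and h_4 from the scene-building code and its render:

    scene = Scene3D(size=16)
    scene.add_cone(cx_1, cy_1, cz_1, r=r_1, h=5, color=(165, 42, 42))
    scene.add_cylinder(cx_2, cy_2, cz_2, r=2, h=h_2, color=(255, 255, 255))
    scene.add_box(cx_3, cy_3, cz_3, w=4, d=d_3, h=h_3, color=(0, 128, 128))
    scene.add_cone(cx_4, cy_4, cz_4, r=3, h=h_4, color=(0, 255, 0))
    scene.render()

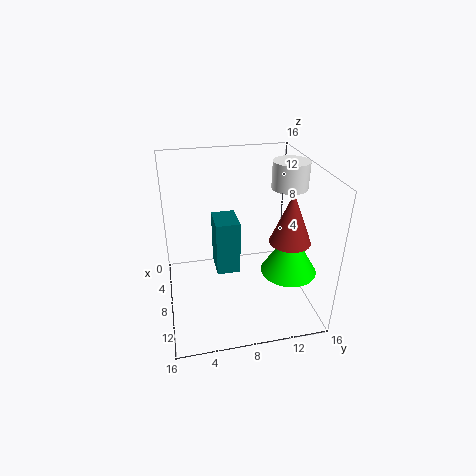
cx_1 = 13, cy_1 = 12, cz_1 = 10, r_1 = 2, cx_2 = 7, cy_2 = 14, cz_2 = 13, h_2 = 3, cx_3 = 1, cy_3 = 6, cz_3 = 1, d_3 = 3, h_3 = 7, cx_4 = 11, cy_4 = 13, cz_4 = 5, h_4 = 5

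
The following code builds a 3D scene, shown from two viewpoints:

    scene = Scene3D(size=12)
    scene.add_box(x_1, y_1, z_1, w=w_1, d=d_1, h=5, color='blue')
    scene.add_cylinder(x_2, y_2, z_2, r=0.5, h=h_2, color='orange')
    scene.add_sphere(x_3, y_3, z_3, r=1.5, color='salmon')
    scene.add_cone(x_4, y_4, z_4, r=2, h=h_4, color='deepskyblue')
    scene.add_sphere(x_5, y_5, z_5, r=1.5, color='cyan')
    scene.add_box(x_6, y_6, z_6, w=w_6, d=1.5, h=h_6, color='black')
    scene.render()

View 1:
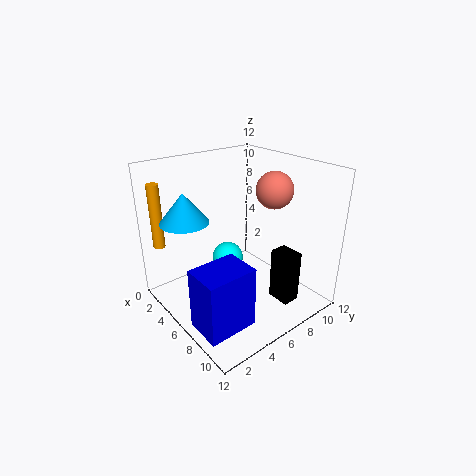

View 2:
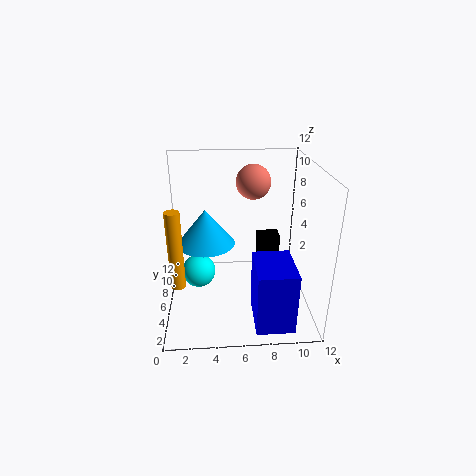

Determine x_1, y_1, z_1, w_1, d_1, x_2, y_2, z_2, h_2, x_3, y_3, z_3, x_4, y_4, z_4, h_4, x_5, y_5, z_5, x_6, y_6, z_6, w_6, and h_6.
x_1 = 7
y_1 = 0.5
z_1 = 0.5
w_1 = 3
d_1 = 4
x_2 = 1.5
y_2 = 1
z_2 = 5
h_2 = 5.5
x_3 = 7.5
y_3 = 8.5
z_3 = 10
x_4 = 3.5
y_4 = 2.5
z_4 = 7.5
h_4 = 2.5
x_5 = 2.5
y_5 = 7.5
z_5 = 2
x_6 = 8
y_6 = 8
z_6 = 0.5
w_6 = 2
h_6 = 4.5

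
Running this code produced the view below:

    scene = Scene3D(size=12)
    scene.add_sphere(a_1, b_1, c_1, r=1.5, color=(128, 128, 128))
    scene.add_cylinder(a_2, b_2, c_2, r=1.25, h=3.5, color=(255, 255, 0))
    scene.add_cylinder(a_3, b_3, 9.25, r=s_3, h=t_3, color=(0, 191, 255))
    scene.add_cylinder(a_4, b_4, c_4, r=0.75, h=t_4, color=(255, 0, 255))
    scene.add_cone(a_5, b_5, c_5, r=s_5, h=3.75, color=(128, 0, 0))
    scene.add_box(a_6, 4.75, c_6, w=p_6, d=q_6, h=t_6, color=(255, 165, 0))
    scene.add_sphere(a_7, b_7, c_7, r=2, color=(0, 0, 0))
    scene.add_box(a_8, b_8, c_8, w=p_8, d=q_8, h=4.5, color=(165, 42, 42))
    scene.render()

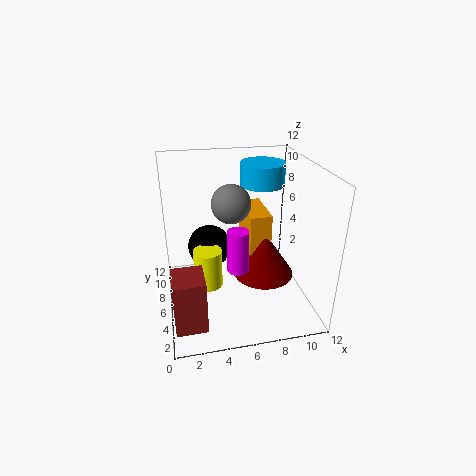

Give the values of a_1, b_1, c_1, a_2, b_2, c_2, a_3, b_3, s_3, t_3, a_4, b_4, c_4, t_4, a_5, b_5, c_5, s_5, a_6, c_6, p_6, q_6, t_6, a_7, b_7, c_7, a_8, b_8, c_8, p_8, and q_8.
a_1 = 5.25, b_1 = 5, c_1 = 9.5, a_2 = 3.5, b_2 = 7, c_2 = 1, a_3 = 9, b_3 = 9.5, s_3 = 2, t_3 = 2, a_4 = 5, b_4 = 1.5, c_4 = 6, t_4 = 3, a_5 = 8, b_5 = 5, c_5 = 3, s_5 = 2.5, a_6 = 6.75, c_6 = 4.75, p_6 = 1.75, q_6 = 4, t_6 = 3.5, a_7 = 4, b_7 = 9.5, c_7 = 3.5, a_8 = 0.25, b_8 = 1.75, c_8 = 0.25, p_8 = 2.5, q_8 = 2.75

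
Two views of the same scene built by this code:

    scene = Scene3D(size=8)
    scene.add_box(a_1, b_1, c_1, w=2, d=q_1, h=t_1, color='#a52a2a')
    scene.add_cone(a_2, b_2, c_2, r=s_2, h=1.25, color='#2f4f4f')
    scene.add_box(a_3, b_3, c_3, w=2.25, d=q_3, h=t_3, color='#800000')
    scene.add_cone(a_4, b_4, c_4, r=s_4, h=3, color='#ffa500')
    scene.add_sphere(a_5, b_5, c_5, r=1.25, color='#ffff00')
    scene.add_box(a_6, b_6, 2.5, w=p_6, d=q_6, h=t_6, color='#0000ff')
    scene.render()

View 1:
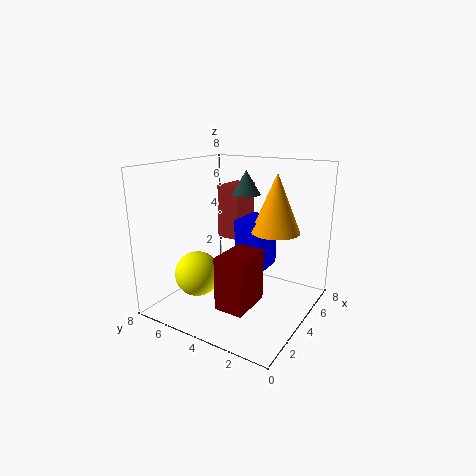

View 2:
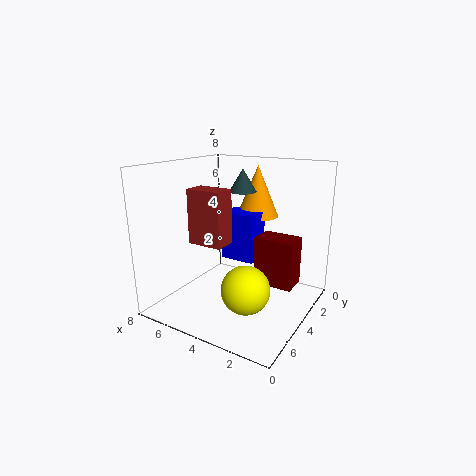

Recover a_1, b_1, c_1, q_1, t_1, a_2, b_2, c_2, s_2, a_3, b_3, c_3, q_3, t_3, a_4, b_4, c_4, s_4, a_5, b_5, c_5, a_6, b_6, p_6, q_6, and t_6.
a_1 = 4.25
b_1 = 4.25
c_1 = 3.75
q_1 = 1.25
t_1 = 3
a_2 = 4
b_2 = 3.5
c_2 = 6.5
s_2 = 0.75
a_3 = 1
b_3 = 2
c_3 = 1.25
q_3 = 1.5
t_3 = 2.75
a_4 = 4
b_4 = 1.75
c_4 = 4.75
s_4 = 1.25
a_5 = 2.5
b_5 = 5.75
c_5 = 2
a_6 = 3.25
b_6 = 2.25
p_6 = 2
q_6 = 1.5
t_6 = 2.75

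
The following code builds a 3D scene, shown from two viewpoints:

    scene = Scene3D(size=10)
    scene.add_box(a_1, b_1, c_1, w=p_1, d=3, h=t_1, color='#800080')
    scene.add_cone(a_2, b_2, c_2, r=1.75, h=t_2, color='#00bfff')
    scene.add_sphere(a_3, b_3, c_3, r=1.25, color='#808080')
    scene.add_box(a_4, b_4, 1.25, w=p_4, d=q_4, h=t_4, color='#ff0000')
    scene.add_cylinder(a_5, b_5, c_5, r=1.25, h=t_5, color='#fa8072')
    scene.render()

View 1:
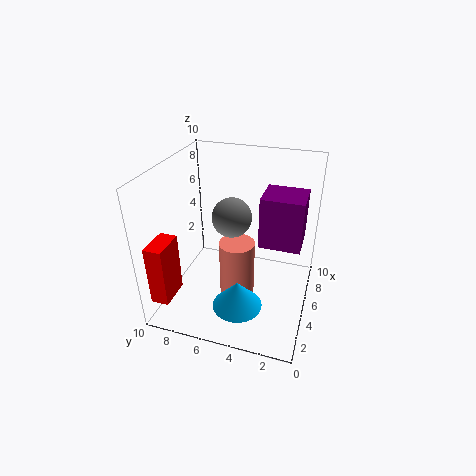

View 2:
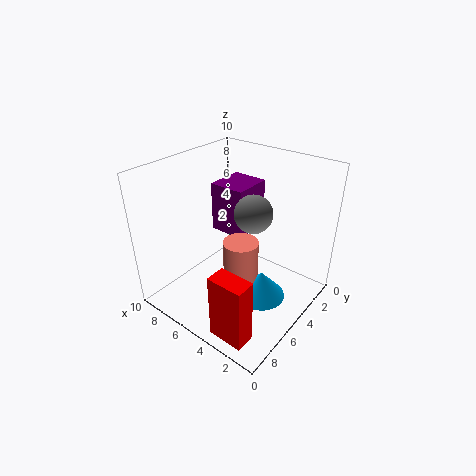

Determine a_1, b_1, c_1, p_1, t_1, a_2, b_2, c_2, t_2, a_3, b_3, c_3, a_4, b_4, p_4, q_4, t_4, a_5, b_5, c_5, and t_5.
a_1 = 5.75; b_1 = 0.75; c_1 = 4; p_1 = 2.75; t_1 = 3.75; a_2 = 3.25; b_2 = 4.5; c_2 = 0.5; t_2 = 2; a_3 = 3.75; b_3 = 5; c_3 = 7.25; a_4 = 1; b_4 = 8.75; p_4 = 2.25; q_4 = 1.25; t_4 = 4.25; a_5 = 4.75; b_5 = 5; c_5 = 0.25; t_5 = 4.5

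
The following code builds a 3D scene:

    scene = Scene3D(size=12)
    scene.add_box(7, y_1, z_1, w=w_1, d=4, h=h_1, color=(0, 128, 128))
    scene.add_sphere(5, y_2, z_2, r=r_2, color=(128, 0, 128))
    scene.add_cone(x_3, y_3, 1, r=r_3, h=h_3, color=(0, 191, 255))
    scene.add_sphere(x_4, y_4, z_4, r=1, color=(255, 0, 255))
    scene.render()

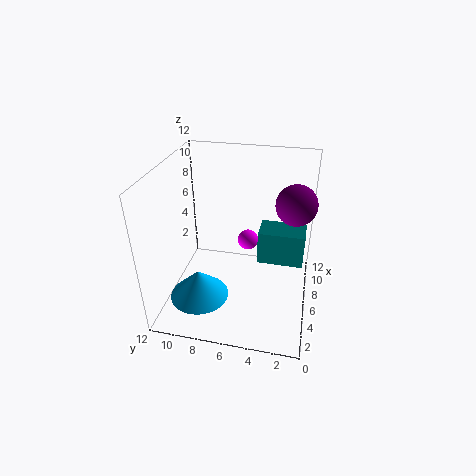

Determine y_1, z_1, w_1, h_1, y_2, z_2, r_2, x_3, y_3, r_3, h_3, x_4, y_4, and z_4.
y_1 = 0.5
z_1 = 3
w_1 = 2.5
h_1 = 3
y_2 = 1.5
z_2 = 10
r_2 = 1.5
x_3 = 4
y_3 = 9
r_3 = 2.5
h_3 = 2.5
x_4 = 10.5
y_4 = 6
z_4 = 3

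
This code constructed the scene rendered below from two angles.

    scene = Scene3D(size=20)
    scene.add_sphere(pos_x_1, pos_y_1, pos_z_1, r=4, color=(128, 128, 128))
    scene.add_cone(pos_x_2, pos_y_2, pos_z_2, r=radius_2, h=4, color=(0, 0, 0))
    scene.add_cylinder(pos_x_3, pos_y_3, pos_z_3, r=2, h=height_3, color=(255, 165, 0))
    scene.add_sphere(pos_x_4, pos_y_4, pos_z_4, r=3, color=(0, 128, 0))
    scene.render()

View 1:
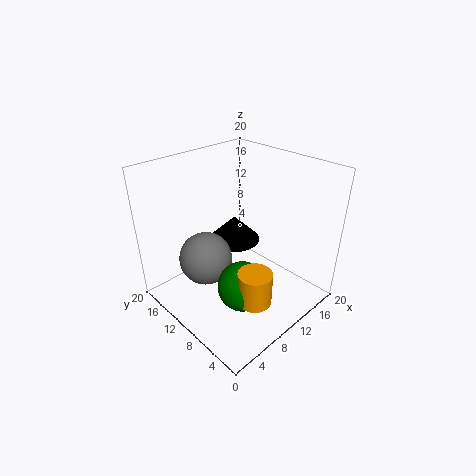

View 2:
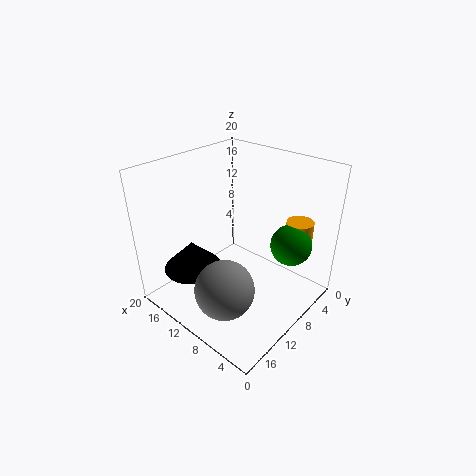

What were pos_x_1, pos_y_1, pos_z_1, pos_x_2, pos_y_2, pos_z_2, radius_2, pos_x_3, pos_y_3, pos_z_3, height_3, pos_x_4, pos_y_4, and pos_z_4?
pos_x_1 = 8
pos_y_1 = 15
pos_z_1 = 5
pos_x_2 = 14
pos_y_2 = 15
pos_z_2 = 6
radius_2 = 4
pos_x_3 = 5
pos_y_3 = 2
pos_z_3 = 7
height_3 = 4
pos_x_4 = 5
pos_y_4 = 4
pos_z_4 = 8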